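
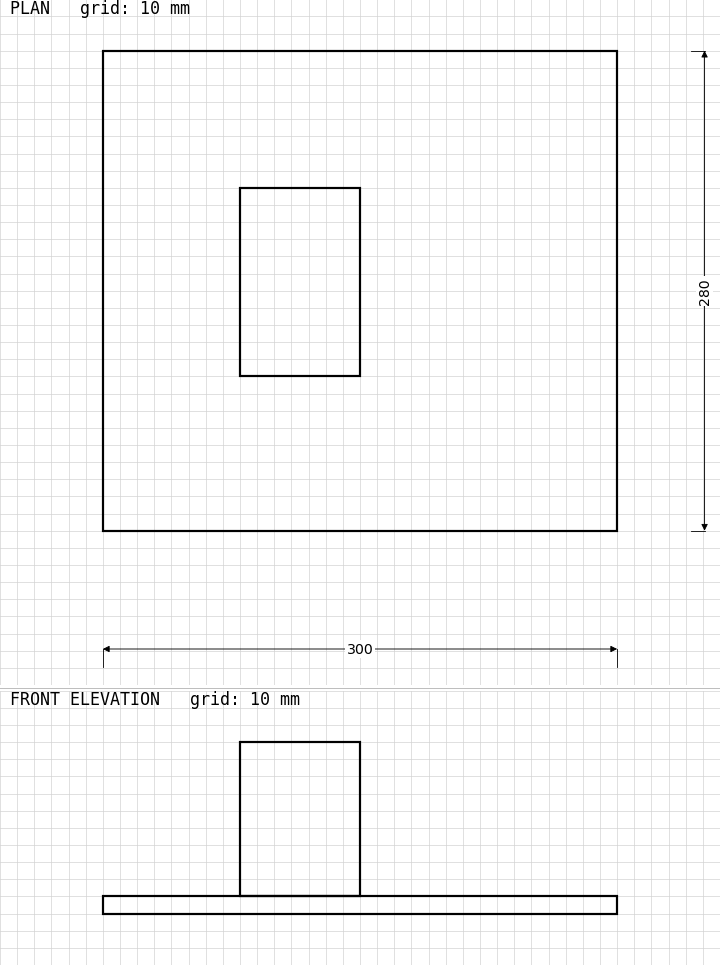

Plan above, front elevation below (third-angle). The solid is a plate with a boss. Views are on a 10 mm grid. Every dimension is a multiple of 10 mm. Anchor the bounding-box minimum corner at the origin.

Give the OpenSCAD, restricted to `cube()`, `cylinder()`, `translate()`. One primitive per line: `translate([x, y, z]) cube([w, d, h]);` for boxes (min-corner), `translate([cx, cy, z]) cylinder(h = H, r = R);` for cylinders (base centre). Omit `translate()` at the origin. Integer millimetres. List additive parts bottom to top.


cube([300, 280, 10]);
translate([80, 90, 10]) cube([70, 110, 90]);


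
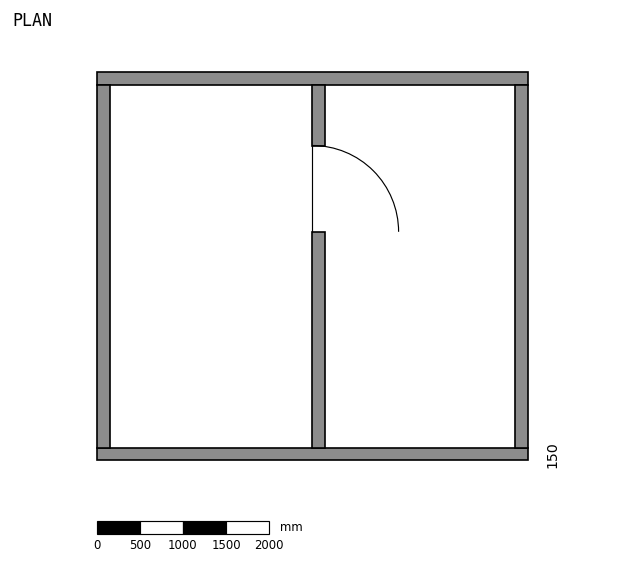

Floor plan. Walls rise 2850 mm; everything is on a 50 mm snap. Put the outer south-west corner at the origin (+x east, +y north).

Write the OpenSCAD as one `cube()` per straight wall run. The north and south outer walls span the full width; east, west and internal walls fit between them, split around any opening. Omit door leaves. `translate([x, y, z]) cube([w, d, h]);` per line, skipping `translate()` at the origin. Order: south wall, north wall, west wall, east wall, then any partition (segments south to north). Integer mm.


cube([5000, 150, 2850]);
translate([0, 4350, 0]) cube([5000, 150, 2850]);
translate([0, 150, 0]) cube([150, 4200, 2850]);
translate([4850, 150, 0]) cube([150, 4200, 2850]);
translate([2500, 150, 0]) cube([150, 2500, 2850]);
translate([2500, 3650, 0]) cube([150, 700, 2850]);


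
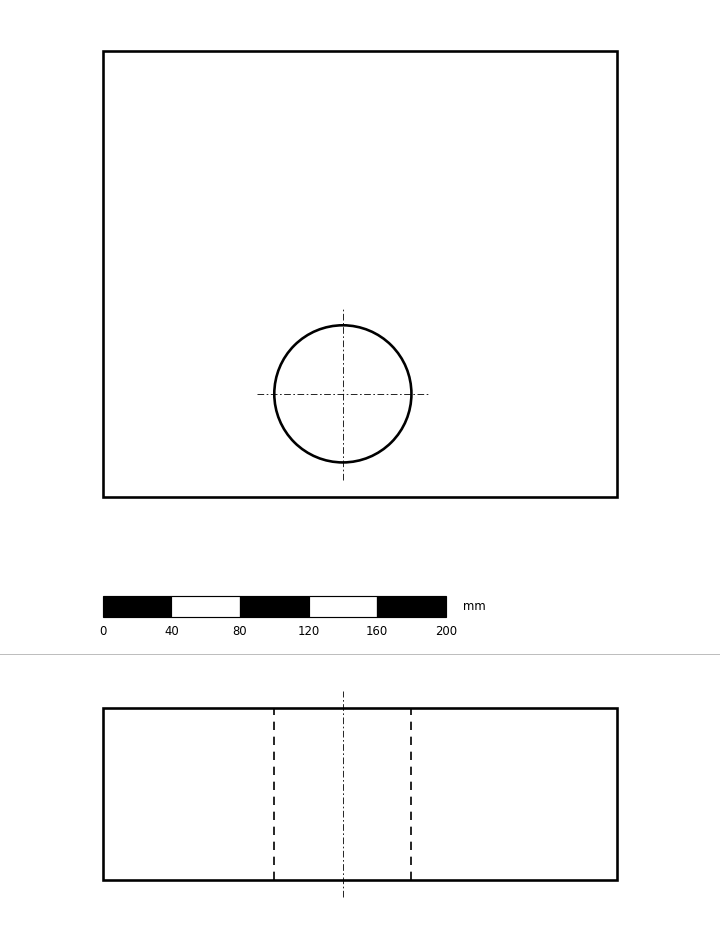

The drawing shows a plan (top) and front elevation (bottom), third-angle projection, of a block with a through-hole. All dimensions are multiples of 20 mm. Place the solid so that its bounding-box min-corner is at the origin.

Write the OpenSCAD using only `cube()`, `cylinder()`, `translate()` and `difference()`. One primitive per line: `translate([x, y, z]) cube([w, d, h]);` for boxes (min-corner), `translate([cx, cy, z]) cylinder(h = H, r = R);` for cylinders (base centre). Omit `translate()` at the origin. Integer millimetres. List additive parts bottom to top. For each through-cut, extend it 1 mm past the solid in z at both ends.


difference() {
  cube([300, 260, 100]);
  translate([140, 60, -1]) cylinder(h = 102, r = 40);
}


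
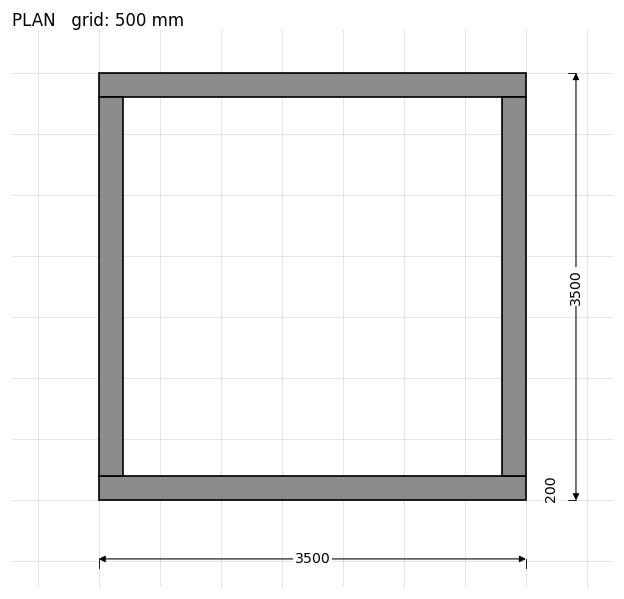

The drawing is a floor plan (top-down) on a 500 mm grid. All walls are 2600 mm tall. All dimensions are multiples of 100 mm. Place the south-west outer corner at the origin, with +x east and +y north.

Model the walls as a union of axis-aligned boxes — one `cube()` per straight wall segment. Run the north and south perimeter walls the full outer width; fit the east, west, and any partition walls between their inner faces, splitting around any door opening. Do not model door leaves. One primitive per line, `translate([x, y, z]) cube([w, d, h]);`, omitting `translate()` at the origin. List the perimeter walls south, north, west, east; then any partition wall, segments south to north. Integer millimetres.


cube([3500, 200, 2600]);
translate([0, 3300, 0]) cube([3500, 200, 2600]);
translate([0, 200, 0]) cube([200, 3100, 2600]);
translate([3300, 200, 0]) cube([200, 3100, 2600]);


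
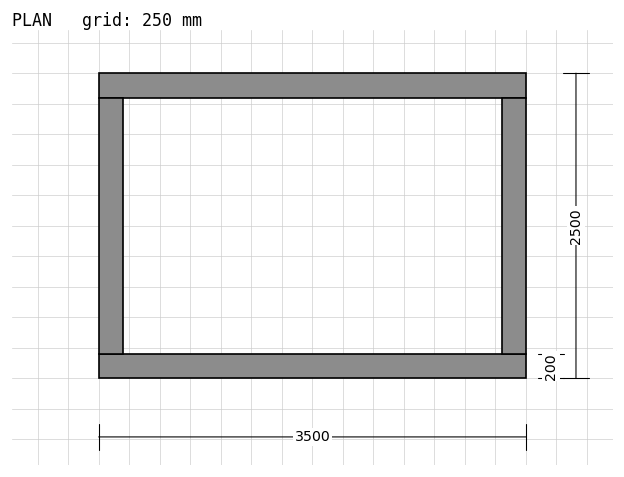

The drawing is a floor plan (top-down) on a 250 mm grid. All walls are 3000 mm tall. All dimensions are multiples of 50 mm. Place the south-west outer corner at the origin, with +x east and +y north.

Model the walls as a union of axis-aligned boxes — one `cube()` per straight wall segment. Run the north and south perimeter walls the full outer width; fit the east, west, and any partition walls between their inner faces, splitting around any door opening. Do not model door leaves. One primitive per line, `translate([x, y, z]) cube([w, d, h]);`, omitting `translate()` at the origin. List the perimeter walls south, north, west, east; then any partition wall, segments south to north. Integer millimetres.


cube([3500, 200, 3000]);
translate([0, 2300, 0]) cube([3500, 200, 3000]);
translate([0, 200, 0]) cube([200, 2100, 3000]);
translate([3300, 200, 0]) cube([200, 2100, 3000]);


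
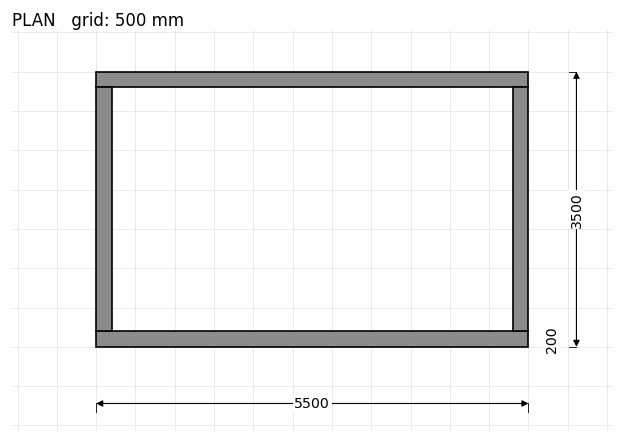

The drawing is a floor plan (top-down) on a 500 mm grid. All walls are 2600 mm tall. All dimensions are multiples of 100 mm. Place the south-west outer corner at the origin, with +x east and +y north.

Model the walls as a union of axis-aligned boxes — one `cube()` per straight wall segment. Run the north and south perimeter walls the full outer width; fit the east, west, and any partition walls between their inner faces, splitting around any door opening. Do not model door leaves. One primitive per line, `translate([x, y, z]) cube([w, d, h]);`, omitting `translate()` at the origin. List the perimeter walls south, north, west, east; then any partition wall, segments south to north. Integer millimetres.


cube([5500, 200, 2600]);
translate([0, 3300, 0]) cube([5500, 200, 2600]);
translate([0, 200, 0]) cube([200, 3100, 2600]);
translate([5300, 200, 0]) cube([200, 3100, 2600]);


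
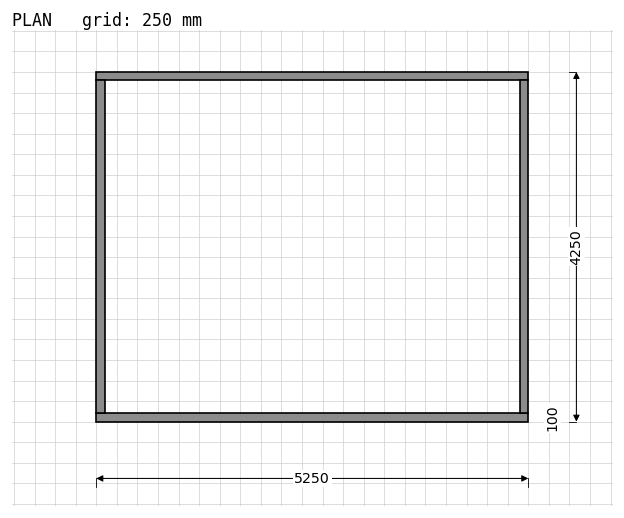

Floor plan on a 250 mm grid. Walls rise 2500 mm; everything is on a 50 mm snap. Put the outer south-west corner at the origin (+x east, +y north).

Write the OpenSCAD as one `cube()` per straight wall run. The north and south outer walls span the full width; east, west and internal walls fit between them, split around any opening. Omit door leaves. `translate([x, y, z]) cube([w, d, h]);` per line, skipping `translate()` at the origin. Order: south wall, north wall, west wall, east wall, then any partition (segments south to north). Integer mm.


cube([5250, 100, 2500]);
translate([0, 4150, 0]) cube([5250, 100, 2500]);
translate([0, 100, 0]) cube([100, 4050, 2500]);
translate([5150, 100, 0]) cube([100, 4050, 2500]);


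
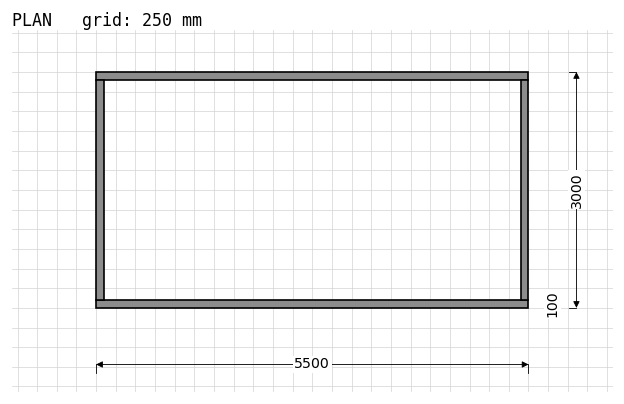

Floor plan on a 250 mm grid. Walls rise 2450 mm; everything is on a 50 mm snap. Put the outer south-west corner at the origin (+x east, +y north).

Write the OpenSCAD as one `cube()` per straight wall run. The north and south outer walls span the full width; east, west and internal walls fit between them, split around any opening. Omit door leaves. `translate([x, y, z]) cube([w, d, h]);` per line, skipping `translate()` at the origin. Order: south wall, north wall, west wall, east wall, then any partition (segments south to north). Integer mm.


cube([5500, 100, 2450]);
translate([0, 2900, 0]) cube([5500, 100, 2450]);
translate([0, 100, 0]) cube([100, 2800, 2450]);
translate([5400, 100, 0]) cube([100, 2800, 2450]);


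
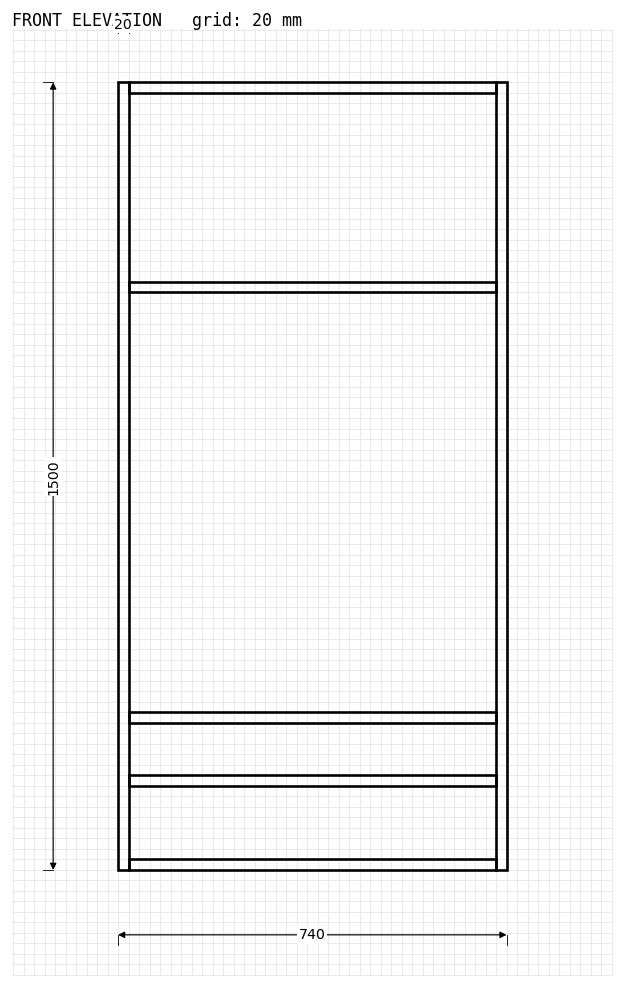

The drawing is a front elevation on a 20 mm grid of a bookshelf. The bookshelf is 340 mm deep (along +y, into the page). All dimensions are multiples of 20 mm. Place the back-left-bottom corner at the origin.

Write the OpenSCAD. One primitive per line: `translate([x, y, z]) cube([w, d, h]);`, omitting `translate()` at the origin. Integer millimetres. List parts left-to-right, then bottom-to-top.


cube([20, 340, 1500]);
translate([20, 0, 0]) cube([700, 340, 20]);
translate([20, 0, 160]) cube([700, 340, 20]);
translate([20, 0, 280]) cube([700, 340, 20]);
translate([20, 0, 1100]) cube([700, 340, 20]);
translate([20, 0, 1480]) cube([700, 340, 20]);
translate([720, 0, 0]) cube([20, 340, 1500]);


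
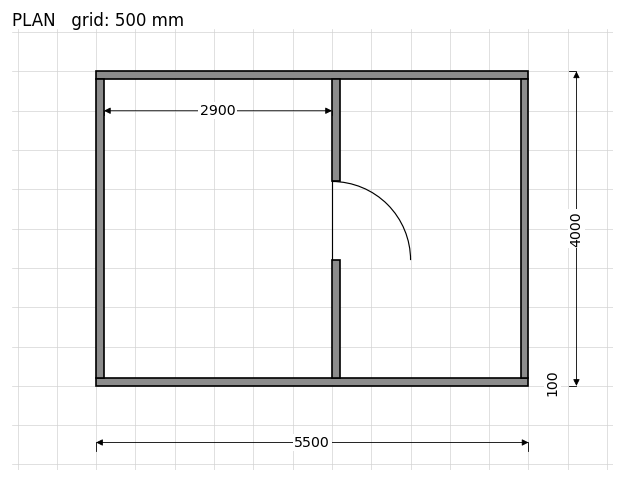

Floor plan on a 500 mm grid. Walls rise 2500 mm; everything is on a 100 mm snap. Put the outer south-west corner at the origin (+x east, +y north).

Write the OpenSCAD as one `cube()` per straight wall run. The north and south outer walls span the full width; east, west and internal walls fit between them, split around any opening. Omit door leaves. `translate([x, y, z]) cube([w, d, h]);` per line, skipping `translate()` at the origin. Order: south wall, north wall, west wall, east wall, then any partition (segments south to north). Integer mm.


cube([5500, 100, 2500]);
translate([0, 3900, 0]) cube([5500, 100, 2500]);
translate([0, 100, 0]) cube([100, 3800, 2500]);
translate([5400, 100, 0]) cube([100, 3800, 2500]);
translate([3000, 100, 0]) cube([100, 1500, 2500]);
translate([3000, 2600, 0]) cube([100, 1300, 2500]);


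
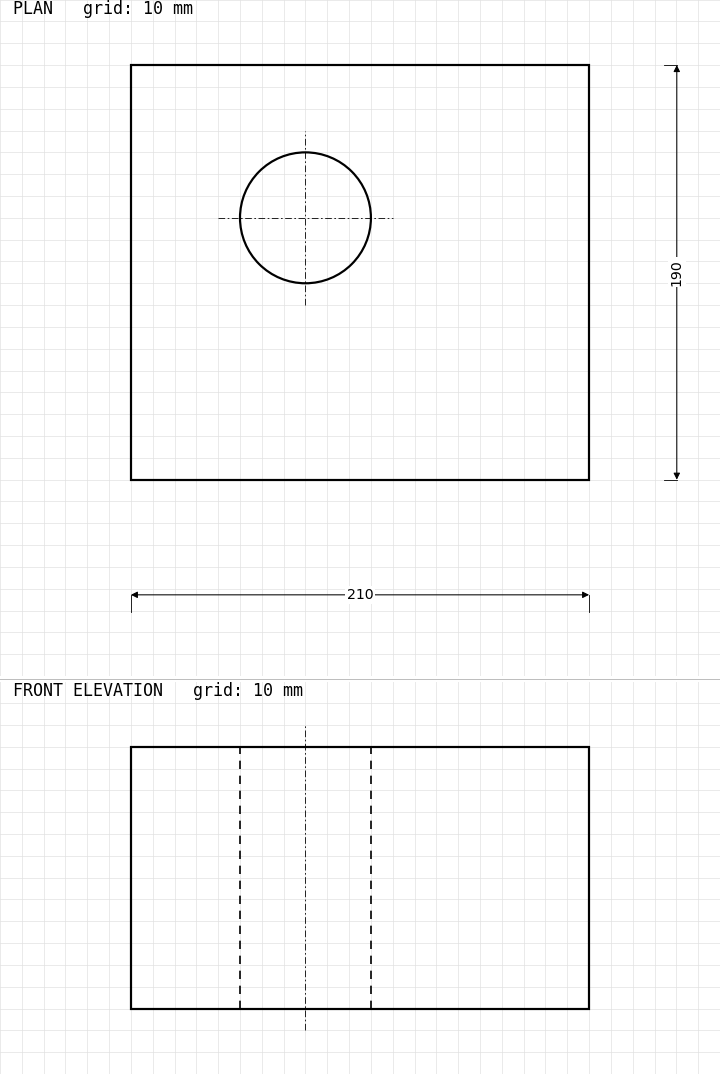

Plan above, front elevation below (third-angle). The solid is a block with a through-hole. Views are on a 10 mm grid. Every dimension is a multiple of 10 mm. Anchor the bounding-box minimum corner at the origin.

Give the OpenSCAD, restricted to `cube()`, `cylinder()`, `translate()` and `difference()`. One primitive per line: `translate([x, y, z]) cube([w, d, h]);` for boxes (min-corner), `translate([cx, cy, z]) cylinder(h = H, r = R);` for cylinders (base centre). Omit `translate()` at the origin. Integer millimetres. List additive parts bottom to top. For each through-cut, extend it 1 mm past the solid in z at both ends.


difference() {
  cube([210, 190, 120]);
  translate([80, 120, -1]) cylinder(h = 122, r = 30);
}


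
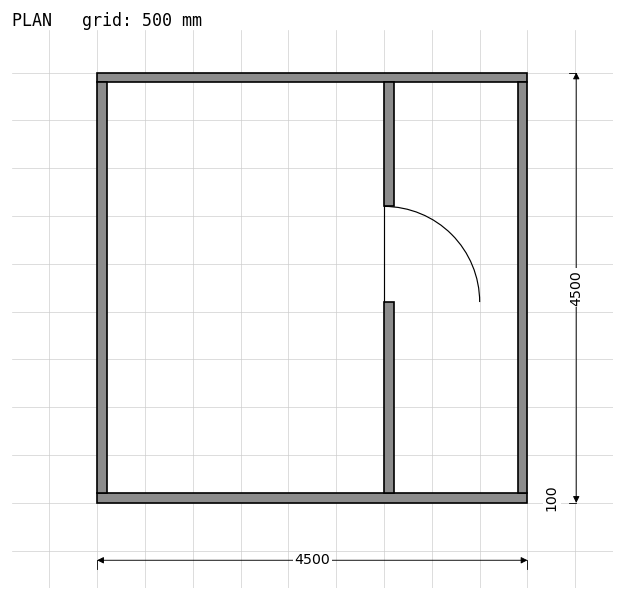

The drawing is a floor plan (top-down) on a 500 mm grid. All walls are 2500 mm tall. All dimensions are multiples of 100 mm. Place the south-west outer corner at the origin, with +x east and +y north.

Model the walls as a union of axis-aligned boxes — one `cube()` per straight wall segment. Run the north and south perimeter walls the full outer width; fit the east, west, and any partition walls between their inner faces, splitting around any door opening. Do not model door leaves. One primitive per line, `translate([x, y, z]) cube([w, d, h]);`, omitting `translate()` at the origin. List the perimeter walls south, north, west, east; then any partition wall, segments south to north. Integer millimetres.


cube([4500, 100, 2500]);
translate([0, 4400, 0]) cube([4500, 100, 2500]);
translate([0, 100, 0]) cube([100, 4300, 2500]);
translate([4400, 100, 0]) cube([100, 4300, 2500]);
translate([3000, 100, 0]) cube([100, 2000, 2500]);
translate([3000, 3100, 0]) cube([100, 1300, 2500]);


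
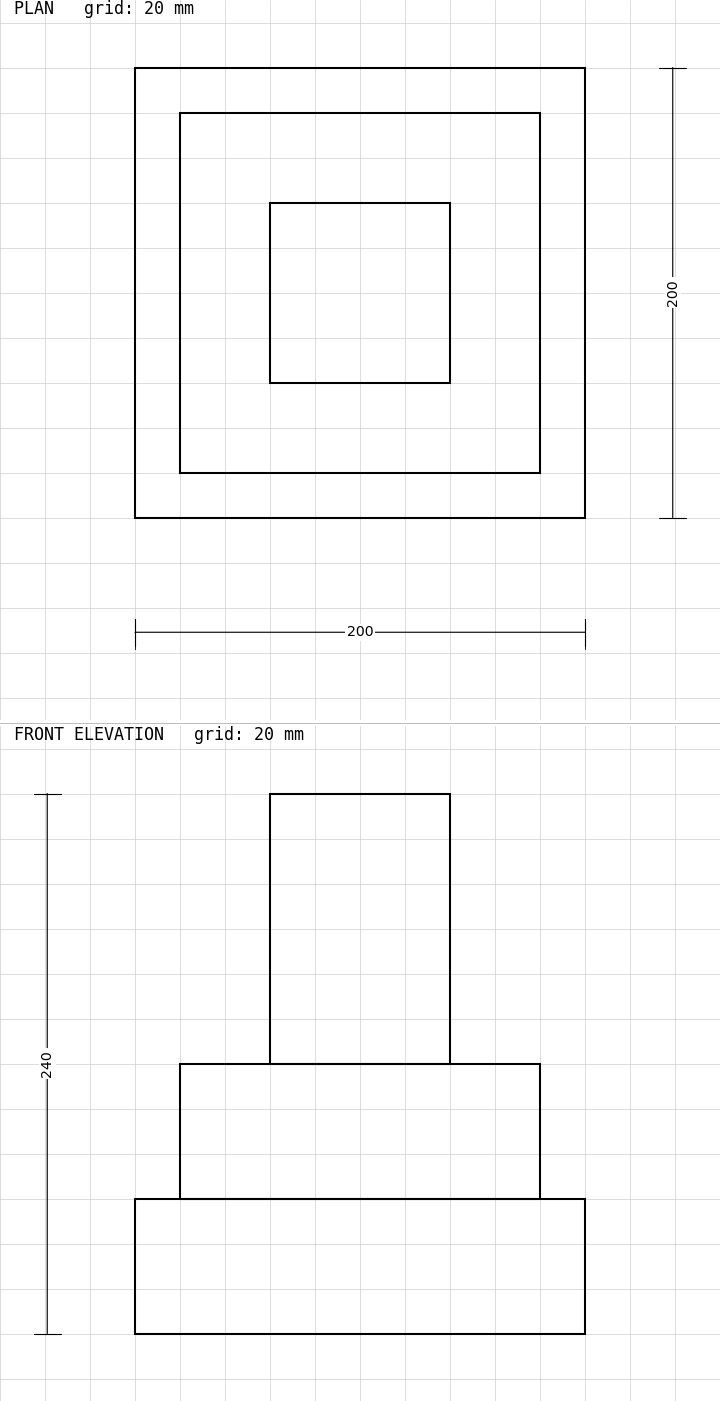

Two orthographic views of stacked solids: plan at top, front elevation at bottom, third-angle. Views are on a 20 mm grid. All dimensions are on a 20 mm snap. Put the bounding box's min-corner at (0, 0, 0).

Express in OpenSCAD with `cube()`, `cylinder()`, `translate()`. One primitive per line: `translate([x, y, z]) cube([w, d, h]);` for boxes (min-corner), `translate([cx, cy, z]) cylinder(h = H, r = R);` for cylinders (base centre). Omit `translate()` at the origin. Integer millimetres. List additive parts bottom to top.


cube([200, 200, 60]);
translate([20, 20, 60]) cube([160, 160, 60]);
translate([60, 60, 120]) cube([80, 80, 120]);


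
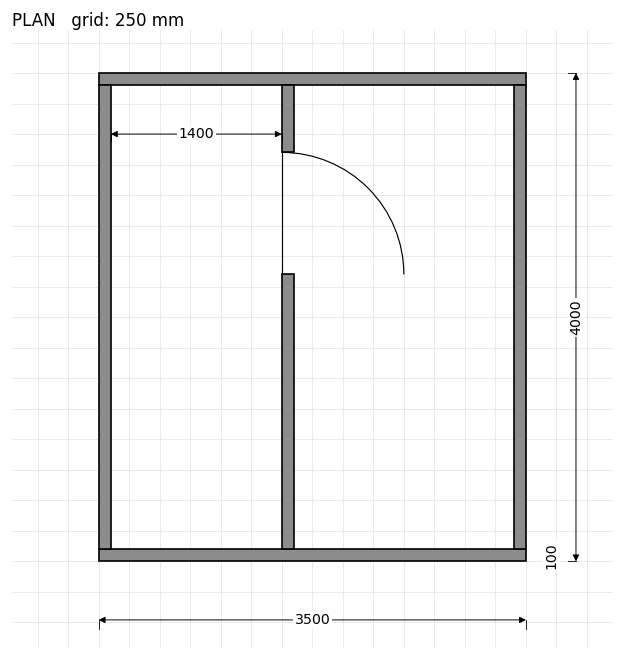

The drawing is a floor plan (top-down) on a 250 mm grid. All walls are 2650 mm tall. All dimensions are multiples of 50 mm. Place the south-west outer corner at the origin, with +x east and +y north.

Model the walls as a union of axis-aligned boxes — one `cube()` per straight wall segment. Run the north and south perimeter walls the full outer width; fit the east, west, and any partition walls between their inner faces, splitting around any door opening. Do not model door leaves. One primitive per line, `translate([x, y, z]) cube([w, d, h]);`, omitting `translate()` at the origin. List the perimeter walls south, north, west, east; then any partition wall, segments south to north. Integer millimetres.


cube([3500, 100, 2650]);
translate([0, 3900, 0]) cube([3500, 100, 2650]);
translate([0, 100, 0]) cube([100, 3800, 2650]);
translate([3400, 100, 0]) cube([100, 3800, 2650]);
translate([1500, 100, 0]) cube([100, 2250, 2650]);
translate([1500, 3350, 0]) cube([100, 550, 2650]);


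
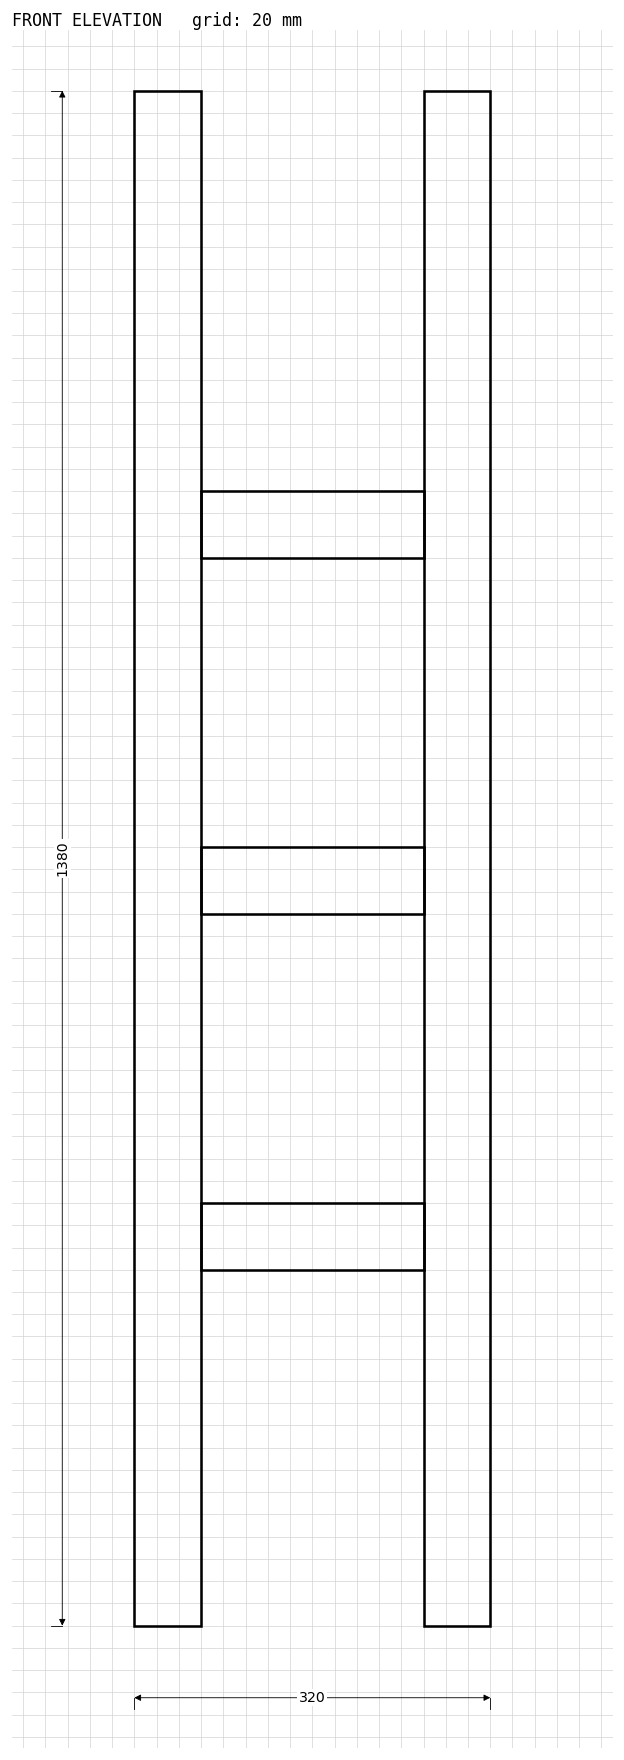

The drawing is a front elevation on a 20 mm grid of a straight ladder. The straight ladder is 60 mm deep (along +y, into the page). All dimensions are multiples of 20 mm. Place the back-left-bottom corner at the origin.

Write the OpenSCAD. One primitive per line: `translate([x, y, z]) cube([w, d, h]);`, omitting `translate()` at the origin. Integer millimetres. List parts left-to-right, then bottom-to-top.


cube([60, 60, 1380]);
translate([60, 0, 320]) cube([200, 60, 60]);
translate([60, 0, 640]) cube([200, 60, 60]);
translate([60, 0, 960]) cube([200, 60, 60]);
translate([260, 0, 0]) cube([60, 60, 1380]);


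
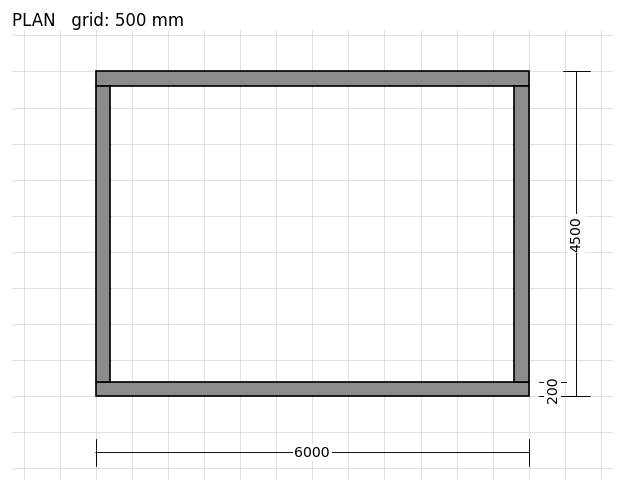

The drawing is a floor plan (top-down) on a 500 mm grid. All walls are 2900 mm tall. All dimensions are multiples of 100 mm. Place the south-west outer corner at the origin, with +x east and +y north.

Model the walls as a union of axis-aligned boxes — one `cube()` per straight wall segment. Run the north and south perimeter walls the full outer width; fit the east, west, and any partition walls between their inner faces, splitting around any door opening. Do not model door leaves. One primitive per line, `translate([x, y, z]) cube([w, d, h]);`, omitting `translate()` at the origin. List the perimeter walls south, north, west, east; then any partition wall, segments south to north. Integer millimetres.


cube([6000, 200, 2900]);
translate([0, 4300, 0]) cube([6000, 200, 2900]);
translate([0, 200, 0]) cube([200, 4100, 2900]);
translate([5800, 200, 0]) cube([200, 4100, 2900]);


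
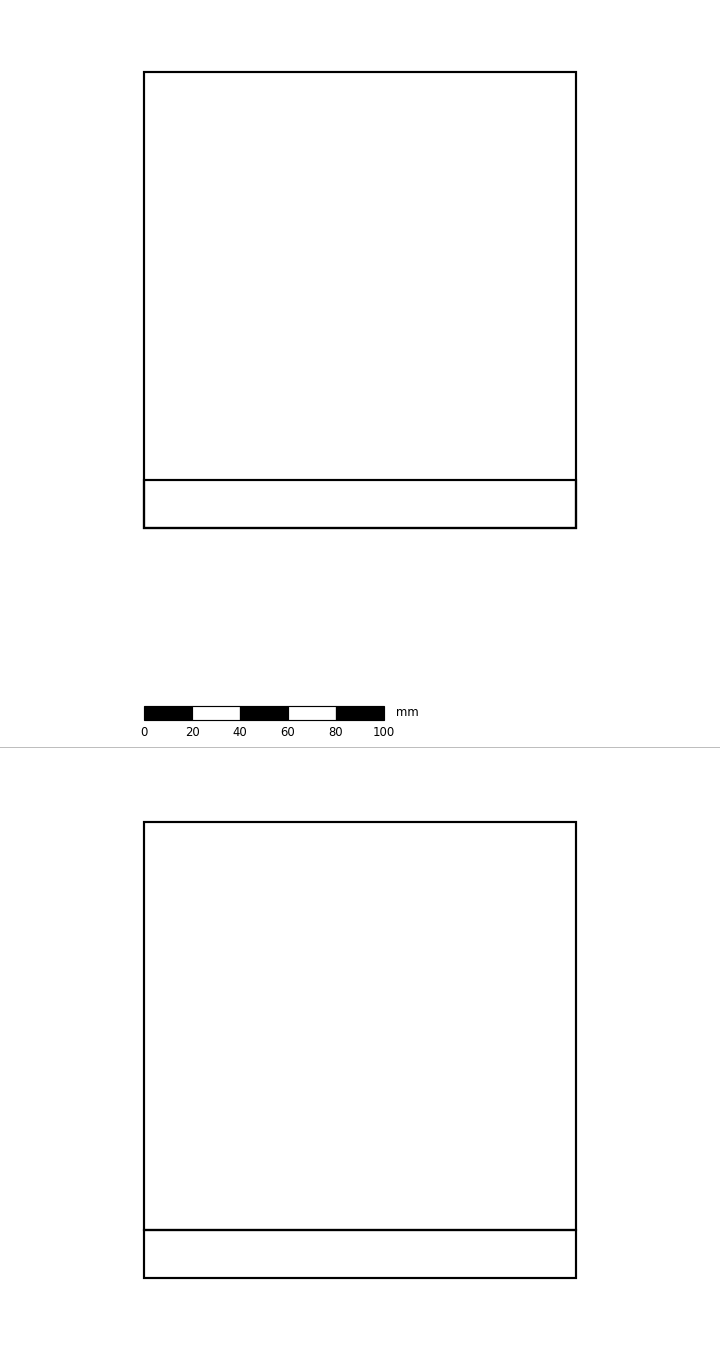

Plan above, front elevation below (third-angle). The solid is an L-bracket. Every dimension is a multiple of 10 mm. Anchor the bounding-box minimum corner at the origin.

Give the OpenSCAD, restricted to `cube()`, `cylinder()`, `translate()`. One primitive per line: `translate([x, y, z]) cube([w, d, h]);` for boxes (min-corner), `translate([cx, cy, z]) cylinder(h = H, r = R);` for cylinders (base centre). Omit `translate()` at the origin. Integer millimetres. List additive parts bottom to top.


cube([180, 190, 20]);
translate([0, 0, 20]) cube([180, 20, 170]);


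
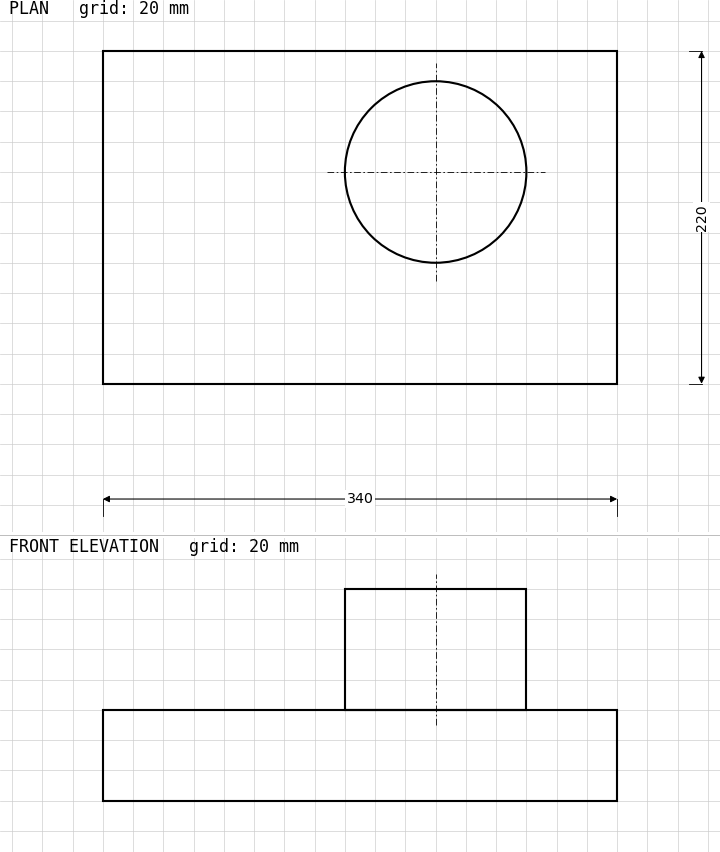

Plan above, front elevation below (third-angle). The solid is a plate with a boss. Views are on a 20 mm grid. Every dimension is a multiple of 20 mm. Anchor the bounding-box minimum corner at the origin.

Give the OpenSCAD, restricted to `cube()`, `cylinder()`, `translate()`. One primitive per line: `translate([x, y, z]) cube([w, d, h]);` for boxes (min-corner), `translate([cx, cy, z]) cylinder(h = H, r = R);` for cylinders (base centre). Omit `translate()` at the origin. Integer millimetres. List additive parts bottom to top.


cube([340, 220, 60]);
translate([220, 140, 60]) cylinder(h = 80, r = 60);


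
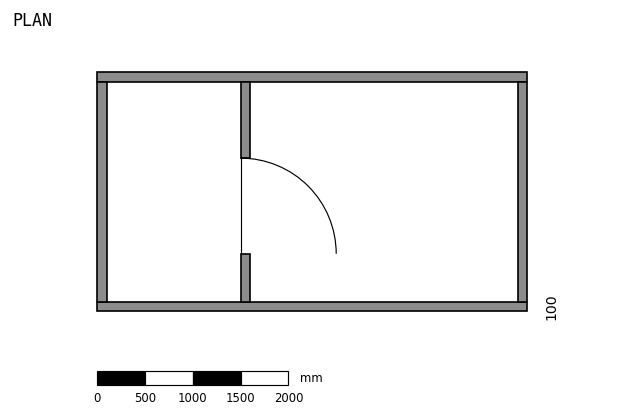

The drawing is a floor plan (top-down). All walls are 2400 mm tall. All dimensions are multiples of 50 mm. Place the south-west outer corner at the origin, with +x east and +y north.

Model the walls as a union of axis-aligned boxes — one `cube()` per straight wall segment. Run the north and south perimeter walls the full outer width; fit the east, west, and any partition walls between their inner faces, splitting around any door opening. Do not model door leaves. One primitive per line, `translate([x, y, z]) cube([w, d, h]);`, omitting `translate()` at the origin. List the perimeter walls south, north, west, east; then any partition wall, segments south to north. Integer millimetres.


cube([4500, 100, 2400]);
translate([0, 2400, 0]) cube([4500, 100, 2400]);
translate([0, 100, 0]) cube([100, 2300, 2400]);
translate([4400, 100, 0]) cube([100, 2300, 2400]);
translate([1500, 100, 0]) cube([100, 500, 2400]);
translate([1500, 1600, 0]) cube([100, 800, 2400]);


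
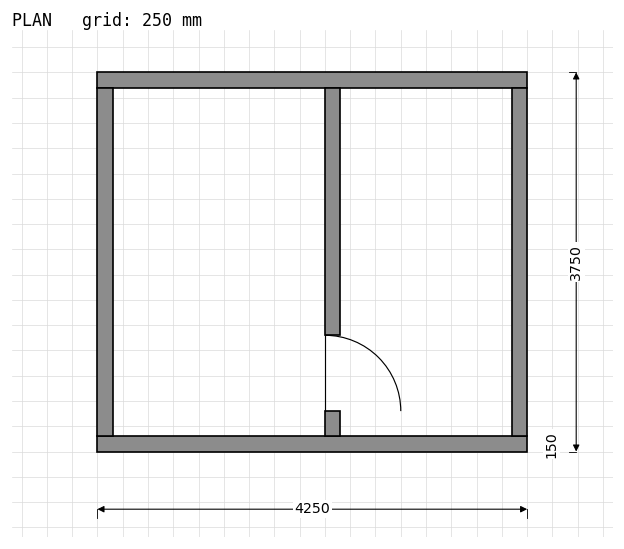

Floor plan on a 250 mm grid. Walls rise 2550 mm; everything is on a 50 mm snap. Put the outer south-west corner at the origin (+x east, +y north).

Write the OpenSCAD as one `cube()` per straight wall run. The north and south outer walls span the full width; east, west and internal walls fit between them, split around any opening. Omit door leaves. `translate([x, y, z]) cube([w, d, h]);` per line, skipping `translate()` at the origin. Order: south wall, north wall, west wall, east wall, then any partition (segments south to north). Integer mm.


cube([4250, 150, 2550]);
translate([0, 3600, 0]) cube([4250, 150, 2550]);
translate([0, 150, 0]) cube([150, 3450, 2550]);
translate([4100, 150, 0]) cube([150, 3450, 2550]);
translate([2250, 150, 0]) cube([150, 250, 2550]);
translate([2250, 1150, 0]) cube([150, 2450, 2550]);


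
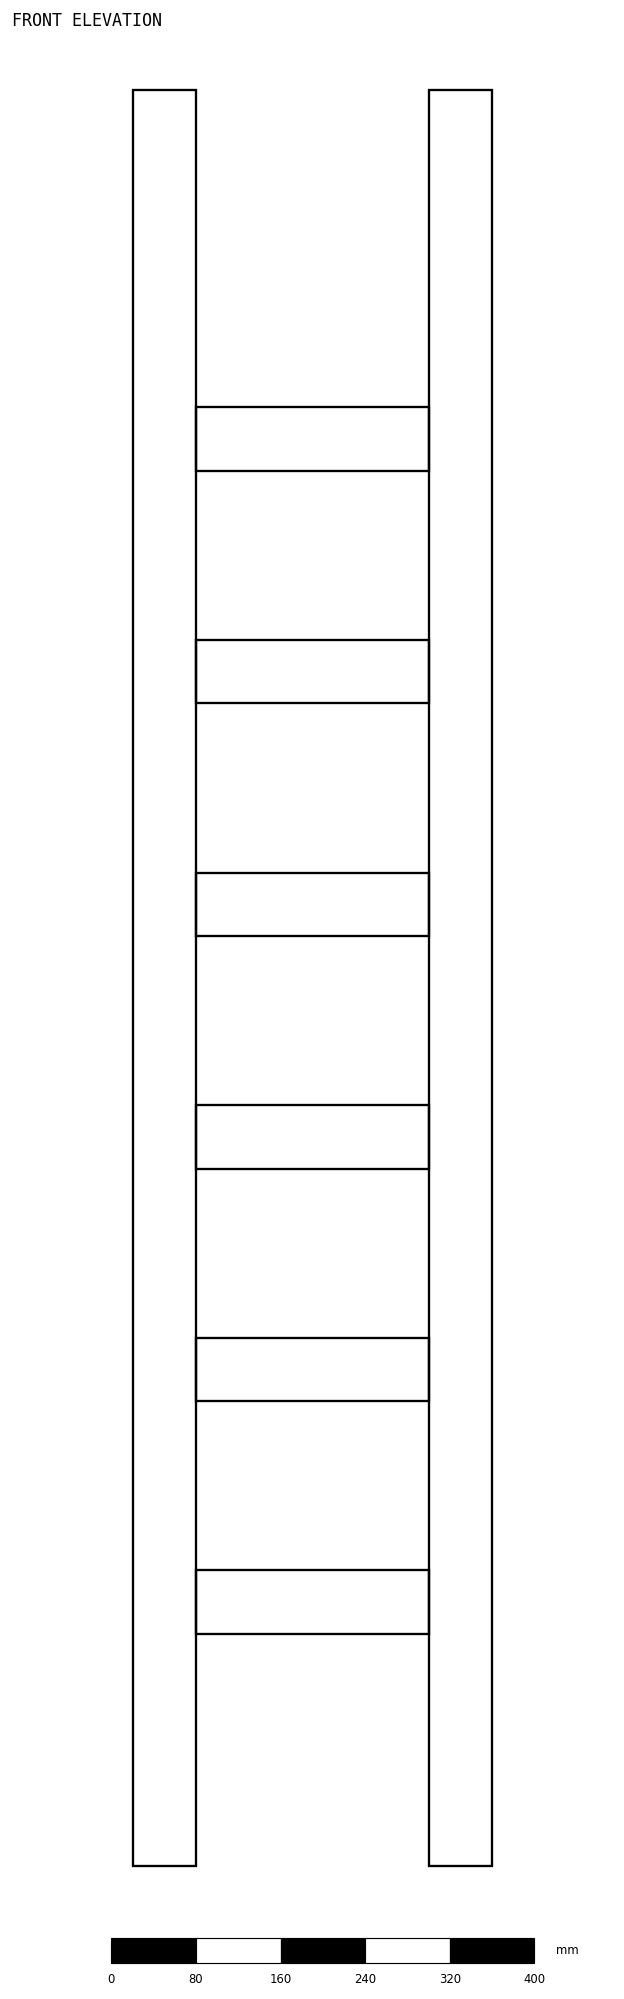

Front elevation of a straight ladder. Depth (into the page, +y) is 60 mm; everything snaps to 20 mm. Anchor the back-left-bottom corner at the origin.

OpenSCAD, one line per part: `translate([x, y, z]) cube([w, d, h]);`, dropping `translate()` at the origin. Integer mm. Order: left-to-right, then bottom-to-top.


cube([60, 60, 1680]);
translate([60, 0, 220]) cube([220, 60, 60]);
translate([60, 0, 440]) cube([220, 60, 60]);
translate([60, 0, 660]) cube([220, 60, 60]);
translate([60, 0, 880]) cube([220, 60, 60]);
translate([60, 0, 1100]) cube([220, 60, 60]);
translate([60, 0, 1320]) cube([220, 60, 60]);
translate([280, 0, 0]) cube([60, 60, 1680]);


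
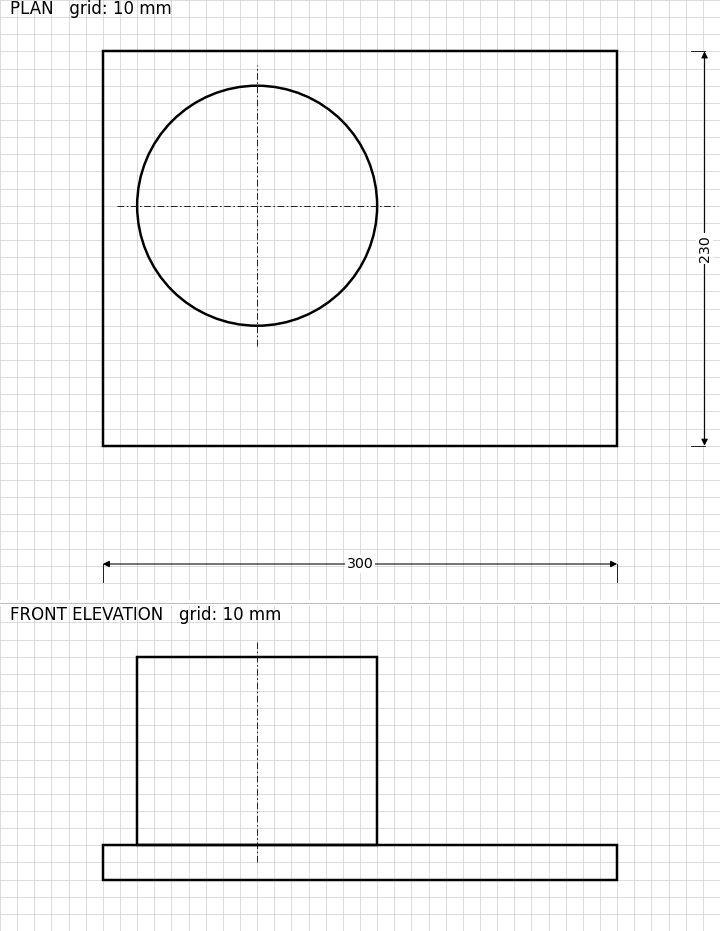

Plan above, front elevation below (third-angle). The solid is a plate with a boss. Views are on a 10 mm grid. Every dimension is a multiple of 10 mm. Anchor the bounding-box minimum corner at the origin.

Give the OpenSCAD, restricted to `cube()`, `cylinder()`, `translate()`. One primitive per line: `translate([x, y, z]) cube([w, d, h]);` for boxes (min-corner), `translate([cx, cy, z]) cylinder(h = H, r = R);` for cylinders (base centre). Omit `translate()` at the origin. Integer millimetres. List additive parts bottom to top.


cube([300, 230, 20]);
translate([90, 140, 20]) cylinder(h = 110, r = 70);


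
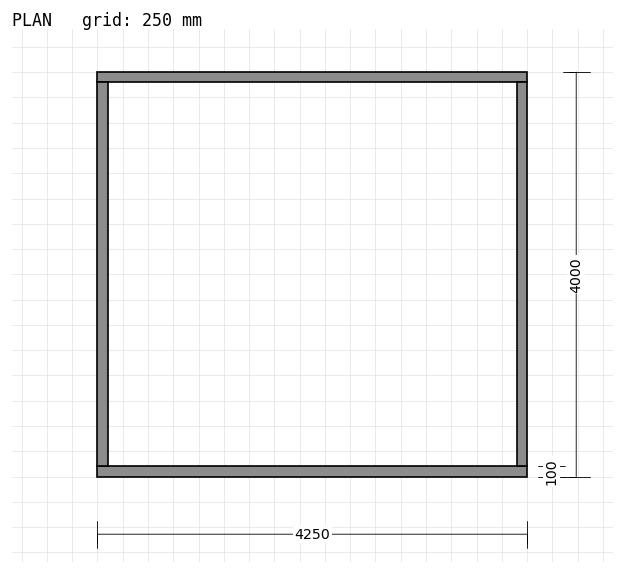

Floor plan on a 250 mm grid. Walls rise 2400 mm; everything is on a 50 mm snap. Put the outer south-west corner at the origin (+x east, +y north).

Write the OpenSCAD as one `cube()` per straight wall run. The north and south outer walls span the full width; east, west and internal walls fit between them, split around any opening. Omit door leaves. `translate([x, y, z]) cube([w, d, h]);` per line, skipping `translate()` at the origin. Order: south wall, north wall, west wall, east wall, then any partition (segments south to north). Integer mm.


cube([4250, 100, 2400]);
translate([0, 3900, 0]) cube([4250, 100, 2400]);
translate([0, 100, 0]) cube([100, 3800, 2400]);
translate([4150, 100, 0]) cube([100, 3800, 2400]);


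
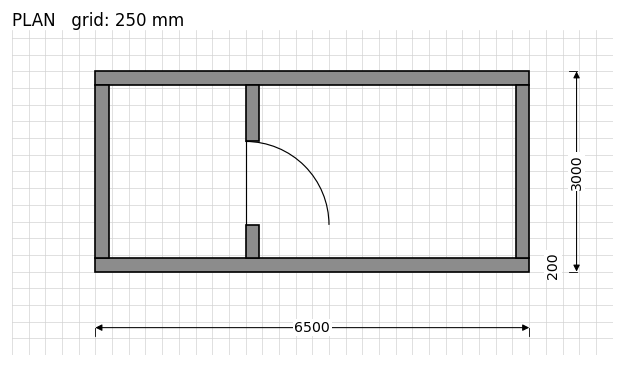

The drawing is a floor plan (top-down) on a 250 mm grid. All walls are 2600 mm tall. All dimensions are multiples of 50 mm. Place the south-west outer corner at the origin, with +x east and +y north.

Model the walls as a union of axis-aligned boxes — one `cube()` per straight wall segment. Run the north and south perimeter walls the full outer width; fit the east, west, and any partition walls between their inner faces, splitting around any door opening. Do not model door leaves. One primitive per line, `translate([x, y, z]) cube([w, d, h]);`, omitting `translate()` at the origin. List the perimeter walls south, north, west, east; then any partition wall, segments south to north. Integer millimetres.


cube([6500, 200, 2600]);
translate([0, 2800, 0]) cube([6500, 200, 2600]);
translate([0, 200, 0]) cube([200, 2600, 2600]);
translate([6300, 200, 0]) cube([200, 2600, 2600]);
translate([2250, 200, 0]) cube([200, 500, 2600]);
translate([2250, 1950, 0]) cube([200, 850, 2600]);


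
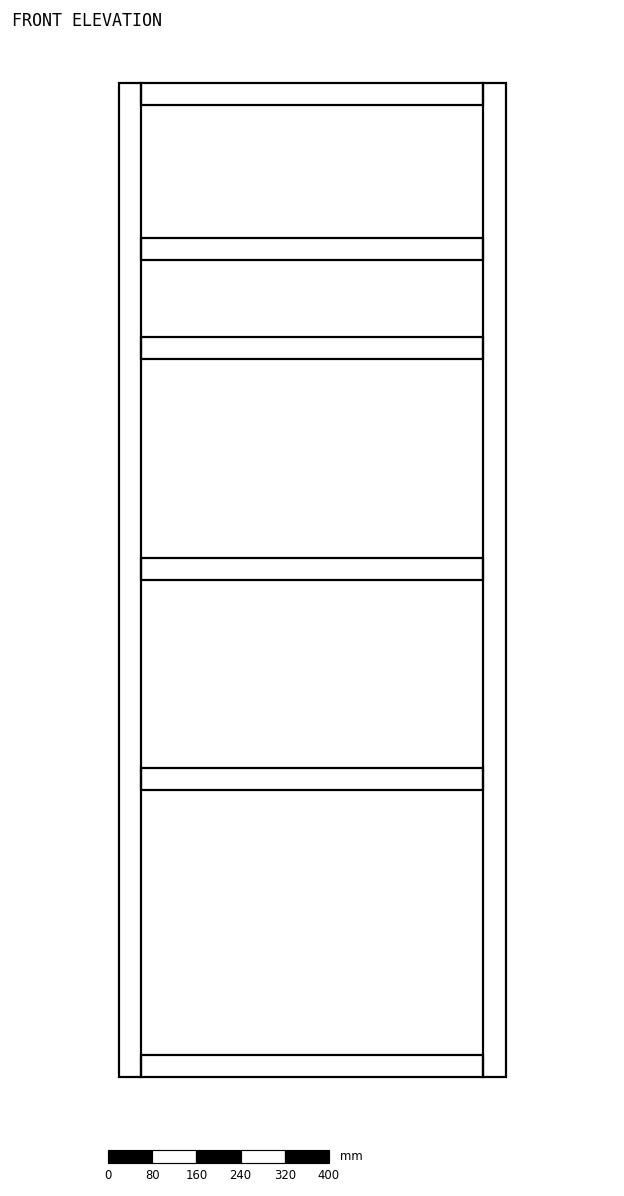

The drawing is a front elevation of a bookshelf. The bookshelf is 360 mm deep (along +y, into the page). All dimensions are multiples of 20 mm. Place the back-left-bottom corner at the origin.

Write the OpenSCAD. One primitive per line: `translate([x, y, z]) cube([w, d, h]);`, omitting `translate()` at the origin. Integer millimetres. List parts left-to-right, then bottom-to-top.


cube([40, 360, 1800]);
translate([40, 0, 0]) cube([620, 360, 40]);
translate([40, 0, 520]) cube([620, 360, 40]);
translate([40, 0, 900]) cube([620, 360, 40]);
translate([40, 0, 1300]) cube([620, 360, 40]);
translate([40, 0, 1480]) cube([620, 360, 40]);
translate([40, 0, 1760]) cube([620, 360, 40]);
translate([660, 0, 0]) cube([40, 360, 1800]);


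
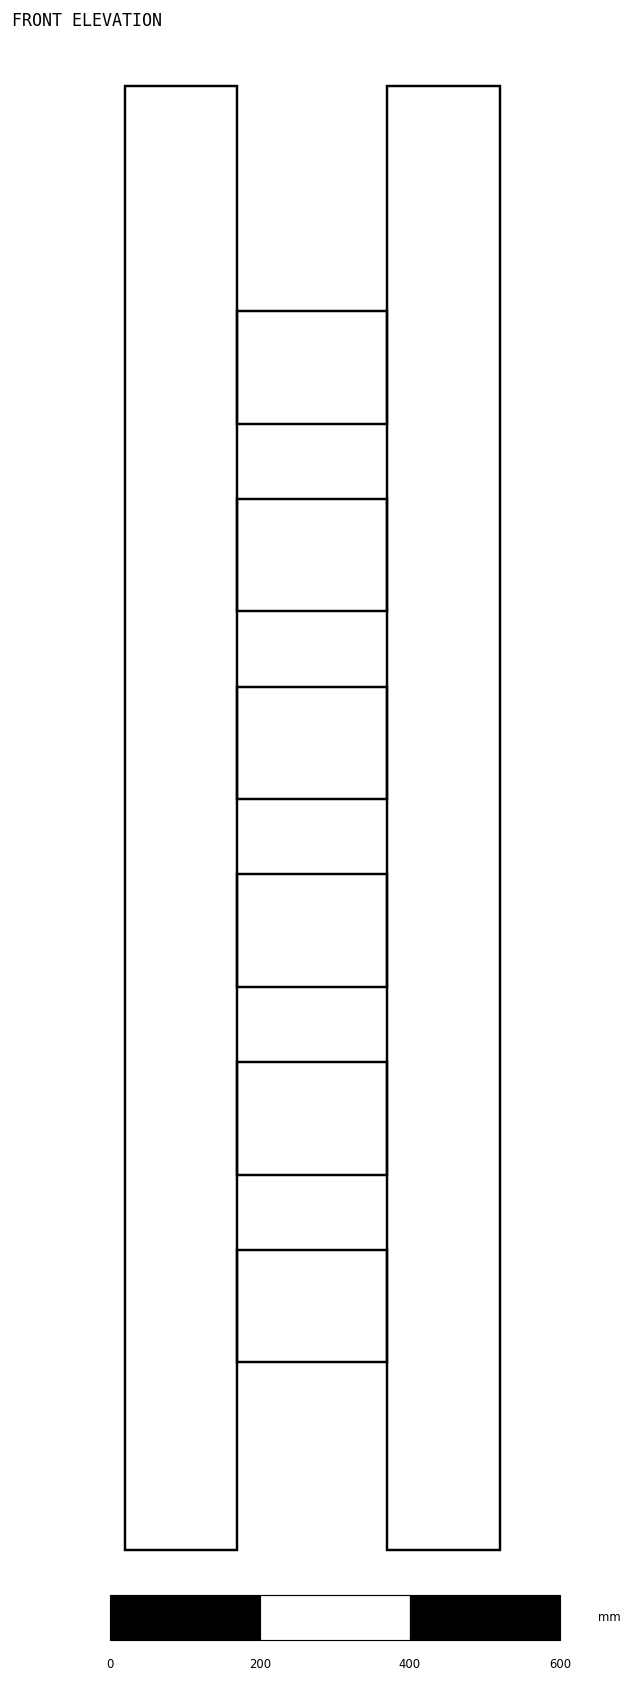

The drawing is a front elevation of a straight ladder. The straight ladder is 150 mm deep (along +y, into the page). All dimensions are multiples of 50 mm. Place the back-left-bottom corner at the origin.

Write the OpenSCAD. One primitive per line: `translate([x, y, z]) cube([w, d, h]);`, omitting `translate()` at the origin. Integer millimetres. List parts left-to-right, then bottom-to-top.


cube([150, 150, 1950]);
translate([150, 0, 250]) cube([200, 150, 150]);
translate([150, 0, 500]) cube([200, 150, 150]);
translate([150, 0, 750]) cube([200, 150, 150]);
translate([150, 0, 1000]) cube([200, 150, 150]);
translate([150, 0, 1250]) cube([200, 150, 150]);
translate([150, 0, 1500]) cube([200, 150, 150]);
translate([350, 0, 0]) cube([150, 150, 1950]);


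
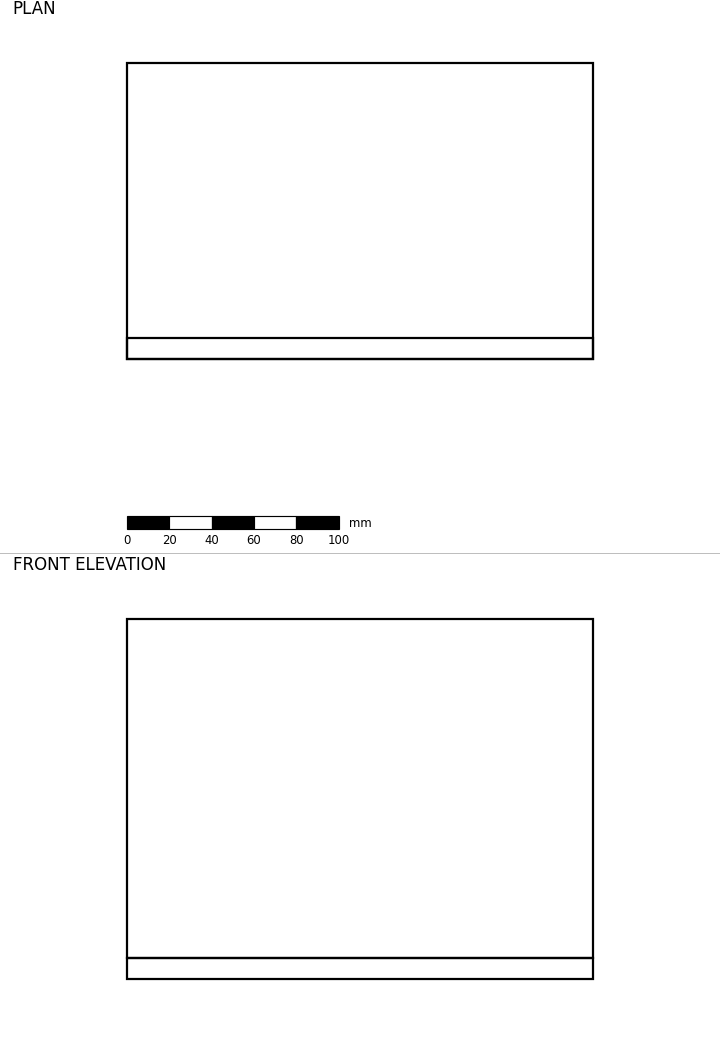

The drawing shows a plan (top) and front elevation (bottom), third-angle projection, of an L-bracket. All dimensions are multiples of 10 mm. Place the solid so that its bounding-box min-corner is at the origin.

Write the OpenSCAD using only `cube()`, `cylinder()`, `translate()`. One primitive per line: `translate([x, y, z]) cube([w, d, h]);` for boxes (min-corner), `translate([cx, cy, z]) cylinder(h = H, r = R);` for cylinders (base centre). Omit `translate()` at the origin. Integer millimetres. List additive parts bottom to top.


cube([220, 140, 10]);
translate([0, 0, 10]) cube([220, 10, 160]);


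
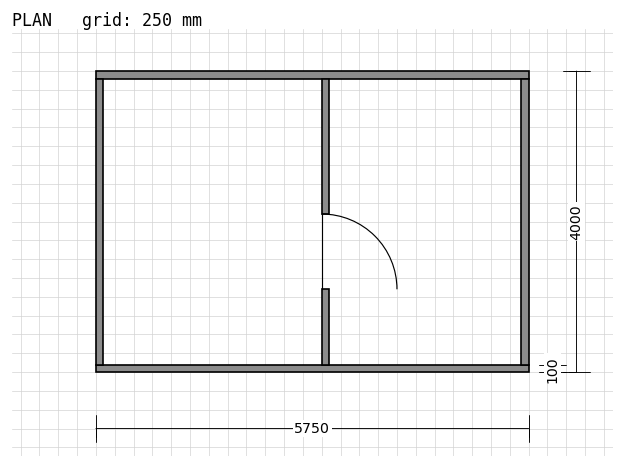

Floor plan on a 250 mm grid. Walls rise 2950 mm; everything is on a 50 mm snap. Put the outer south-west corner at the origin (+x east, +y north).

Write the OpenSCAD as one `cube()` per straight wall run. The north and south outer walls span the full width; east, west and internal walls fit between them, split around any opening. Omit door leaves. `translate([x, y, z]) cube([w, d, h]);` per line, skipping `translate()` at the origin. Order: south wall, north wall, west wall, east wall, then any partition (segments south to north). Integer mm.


cube([5750, 100, 2950]);
translate([0, 3900, 0]) cube([5750, 100, 2950]);
translate([0, 100, 0]) cube([100, 3800, 2950]);
translate([5650, 100, 0]) cube([100, 3800, 2950]);
translate([3000, 100, 0]) cube([100, 1000, 2950]);
translate([3000, 2100, 0]) cube([100, 1800, 2950]);


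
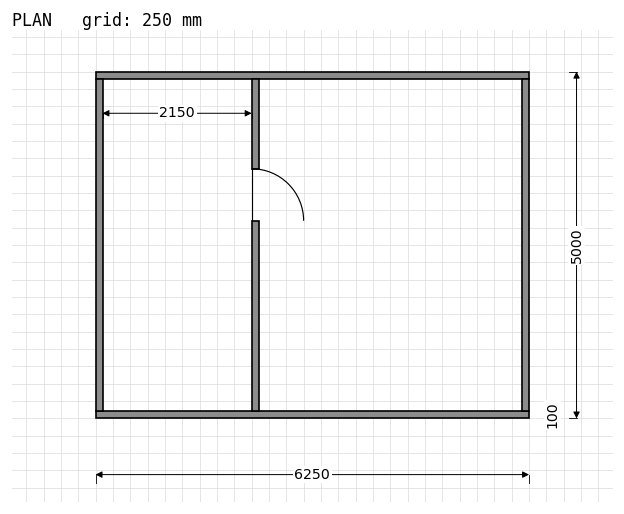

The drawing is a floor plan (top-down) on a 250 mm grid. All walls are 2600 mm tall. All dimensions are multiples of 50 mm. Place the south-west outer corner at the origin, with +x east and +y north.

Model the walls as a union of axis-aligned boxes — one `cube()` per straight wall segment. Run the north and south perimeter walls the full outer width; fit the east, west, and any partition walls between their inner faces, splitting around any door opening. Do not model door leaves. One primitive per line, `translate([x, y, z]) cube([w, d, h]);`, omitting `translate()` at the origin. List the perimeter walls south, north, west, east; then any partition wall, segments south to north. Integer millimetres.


cube([6250, 100, 2600]);
translate([0, 4900, 0]) cube([6250, 100, 2600]);
translate([0, 100, 0]) cube([100, 4800, 2600]);
translate([6150, 100, 0]) cube([100, 4800, 2600]);
translate([2250, 100, 0]) cube([100, 2750, 2600]);
translate([2250, 3600, 0]) cube([100, 1300, 2600]);


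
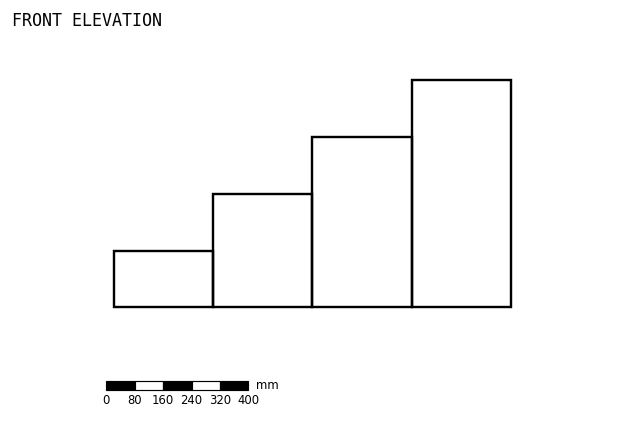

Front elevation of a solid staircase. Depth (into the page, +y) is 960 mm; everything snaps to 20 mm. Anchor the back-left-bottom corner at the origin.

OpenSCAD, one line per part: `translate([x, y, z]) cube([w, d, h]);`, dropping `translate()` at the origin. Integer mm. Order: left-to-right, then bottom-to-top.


cube([280, 960, 160]);
translate([280, 0, 0]) cube([280, 960, 320]);
translate([560, 0, 0]) cube([280, 960, 480]);
translate([840, 0, 0]) cube([280, 960, 640]);


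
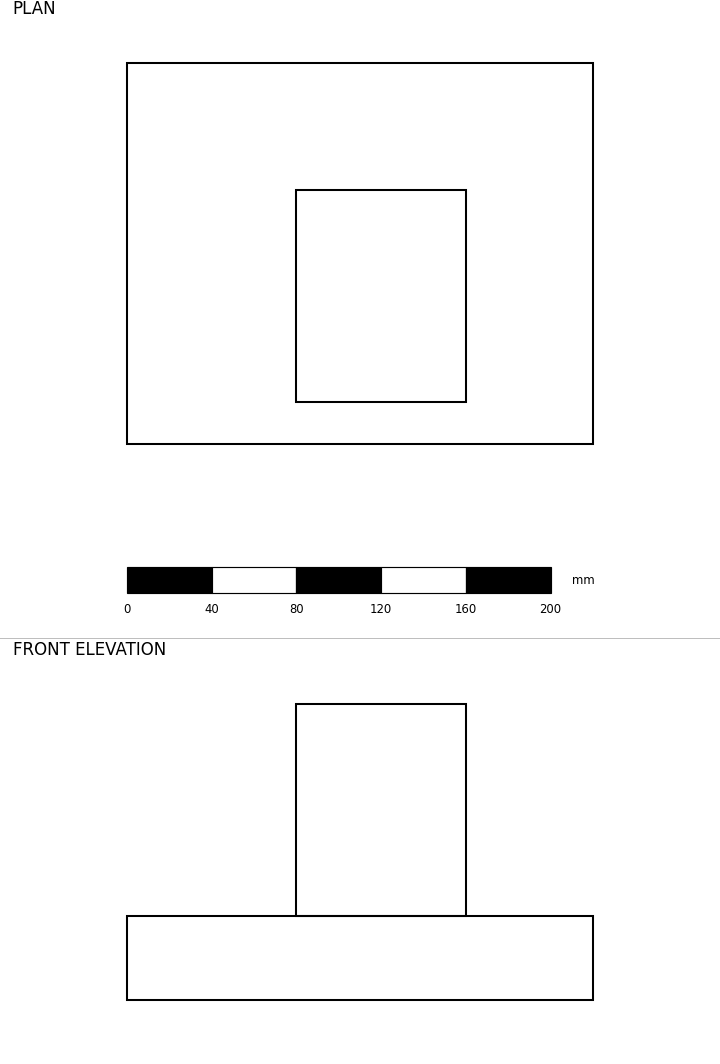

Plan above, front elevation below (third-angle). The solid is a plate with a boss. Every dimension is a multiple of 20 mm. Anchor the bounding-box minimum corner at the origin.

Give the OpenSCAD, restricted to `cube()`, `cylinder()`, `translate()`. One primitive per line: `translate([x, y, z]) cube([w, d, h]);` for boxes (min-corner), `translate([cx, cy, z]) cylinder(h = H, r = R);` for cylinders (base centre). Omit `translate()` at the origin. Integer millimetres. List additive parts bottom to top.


cube([220, 180, 40]);
translate([80, 20, 40]) cube([80, 100, 100]);


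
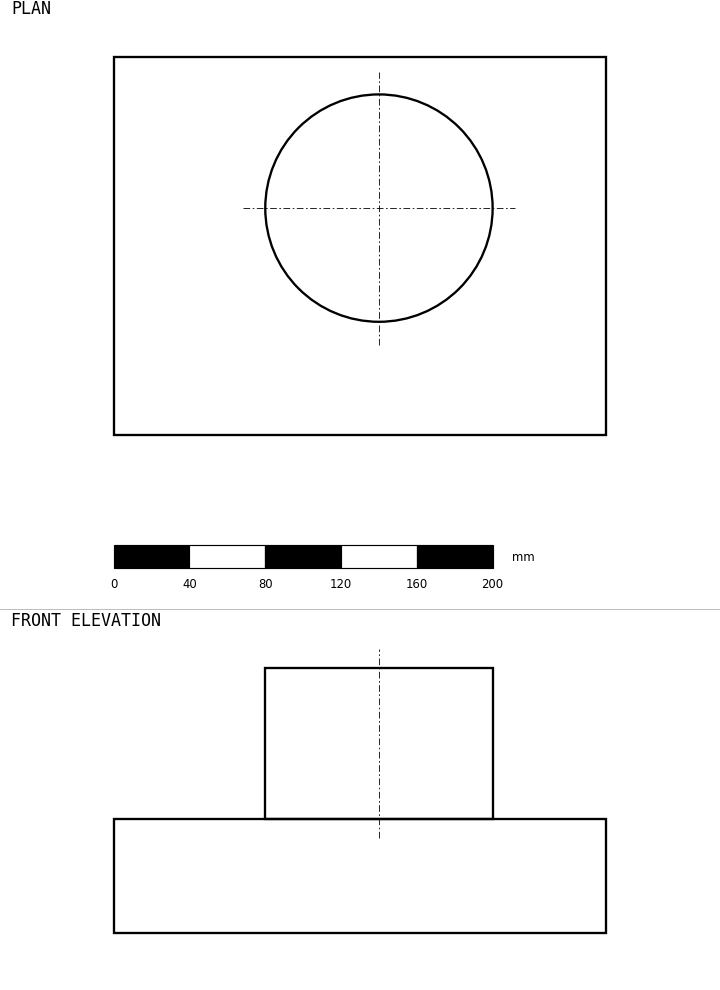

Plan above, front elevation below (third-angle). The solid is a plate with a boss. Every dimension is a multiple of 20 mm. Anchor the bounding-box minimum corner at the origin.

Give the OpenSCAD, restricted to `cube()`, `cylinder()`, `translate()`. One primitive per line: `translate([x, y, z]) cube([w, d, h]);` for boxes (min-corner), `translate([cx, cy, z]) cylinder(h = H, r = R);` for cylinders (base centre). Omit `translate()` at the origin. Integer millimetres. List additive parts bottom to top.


cube([260, 200, 60]);
translate([140, 120, 60]) cylinder(h = 80, r = 60);


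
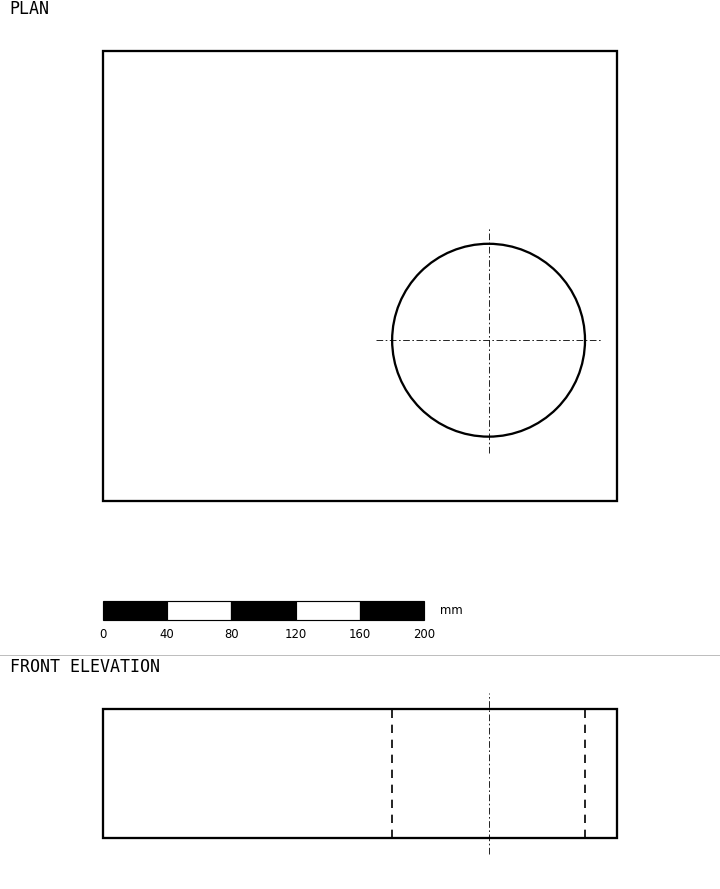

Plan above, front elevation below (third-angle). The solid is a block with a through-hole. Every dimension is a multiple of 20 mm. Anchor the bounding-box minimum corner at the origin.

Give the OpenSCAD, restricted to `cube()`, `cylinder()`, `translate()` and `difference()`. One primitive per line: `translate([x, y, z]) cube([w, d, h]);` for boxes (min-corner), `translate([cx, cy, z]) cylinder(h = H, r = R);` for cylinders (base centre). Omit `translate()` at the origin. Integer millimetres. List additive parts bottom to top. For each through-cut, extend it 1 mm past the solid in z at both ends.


difference() {
  cube([320, 280, 80]);
  translate([240, 100, -1]) cylinder(h = 82, r = 60);
}


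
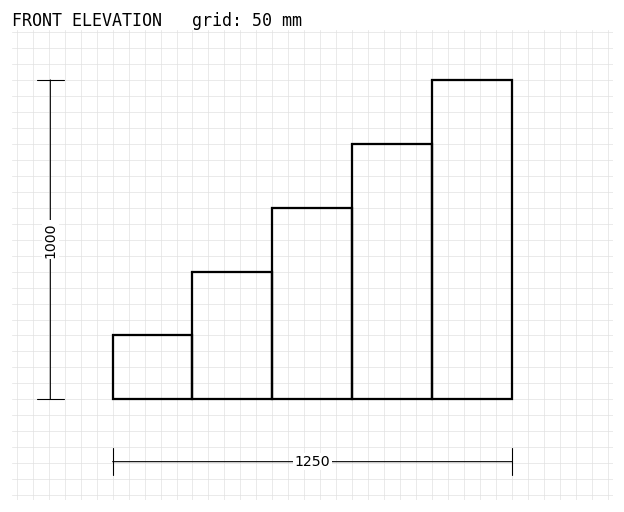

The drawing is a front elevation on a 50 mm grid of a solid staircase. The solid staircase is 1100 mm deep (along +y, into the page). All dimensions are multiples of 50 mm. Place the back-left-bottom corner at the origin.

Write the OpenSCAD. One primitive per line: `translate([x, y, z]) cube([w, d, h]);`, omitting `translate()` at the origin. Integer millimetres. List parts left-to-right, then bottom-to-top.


cube([250, 1100, 200]);
translate([250, 0, 0]) cube([250, 1100, 400]);
translate([500, 0, 0]) cube([250, 1100, 600]);
translate([750, 0, 0]) cube([250, 1100, 800]);
translate([1000, 0, 0]) cube([250, 1100, 1000]);


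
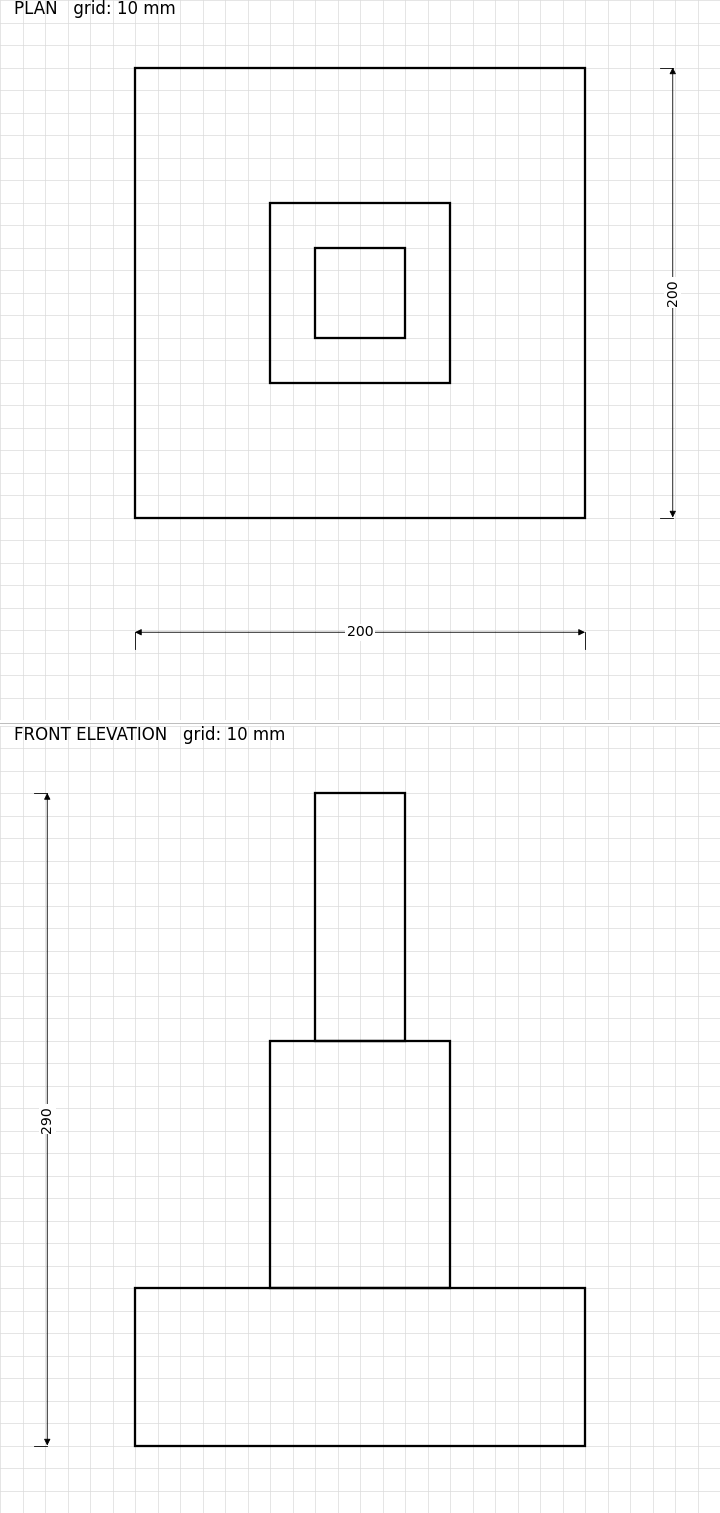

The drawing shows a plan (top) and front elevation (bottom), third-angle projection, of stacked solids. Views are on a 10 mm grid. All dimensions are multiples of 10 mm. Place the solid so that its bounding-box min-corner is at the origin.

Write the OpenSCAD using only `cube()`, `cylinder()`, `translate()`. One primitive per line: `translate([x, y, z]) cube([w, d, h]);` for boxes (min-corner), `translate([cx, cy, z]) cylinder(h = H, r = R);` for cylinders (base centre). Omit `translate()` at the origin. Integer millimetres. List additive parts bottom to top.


cube([200, 200, 70]);
translate([60, 60, 70]) cube([80, 80, 110]);
translate([80, 80, 180]) cube([40, 40, 110]);


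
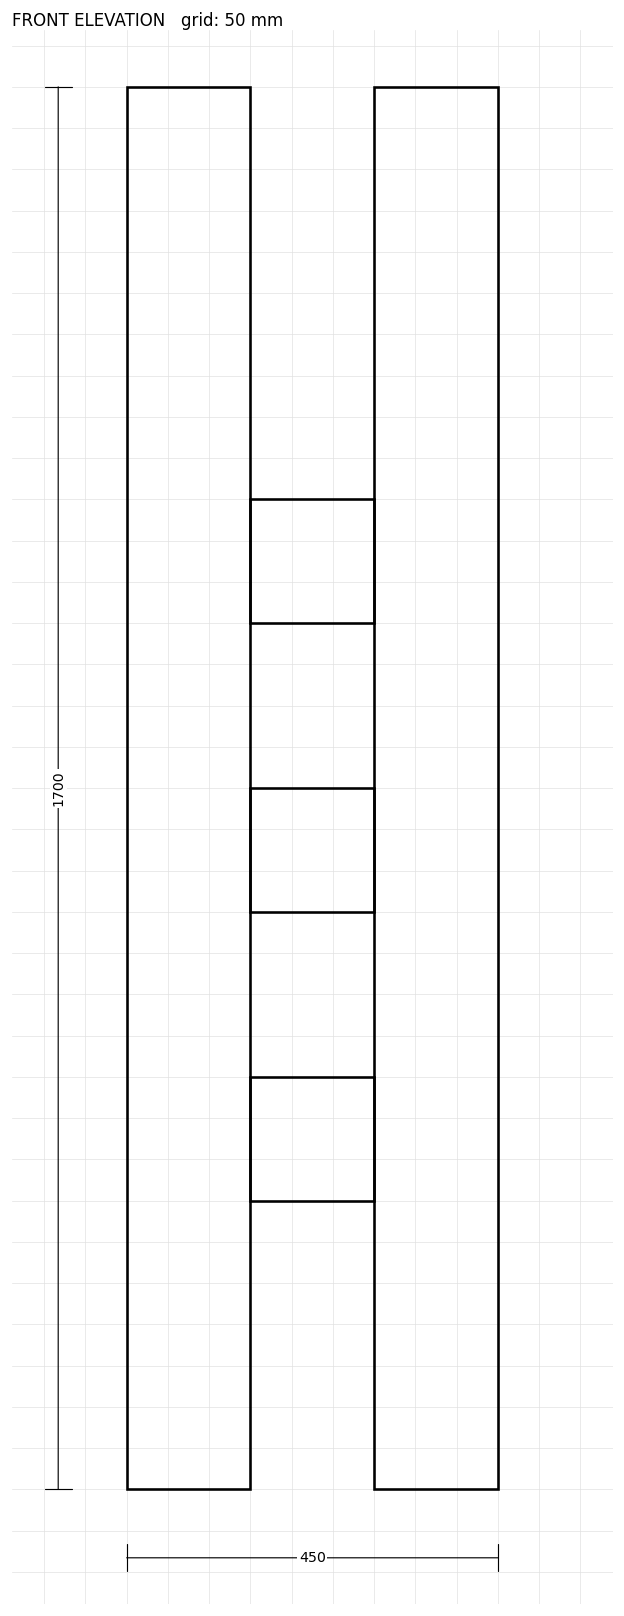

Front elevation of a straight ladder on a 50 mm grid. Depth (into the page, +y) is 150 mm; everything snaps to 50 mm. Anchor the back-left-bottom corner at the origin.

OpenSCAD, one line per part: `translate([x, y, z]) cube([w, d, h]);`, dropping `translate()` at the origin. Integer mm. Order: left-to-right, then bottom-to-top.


cube([150, 150, 1700]);
translate([150, 0, 350]) cube([150, 150, 150]);
translate([150, 0, 700]) cube([150, 150, 150]);
translate([150, 0, 1050]) cube([150, 150, 150]);
translate([300, 0, 0]) cube([150, 150, 1700]);


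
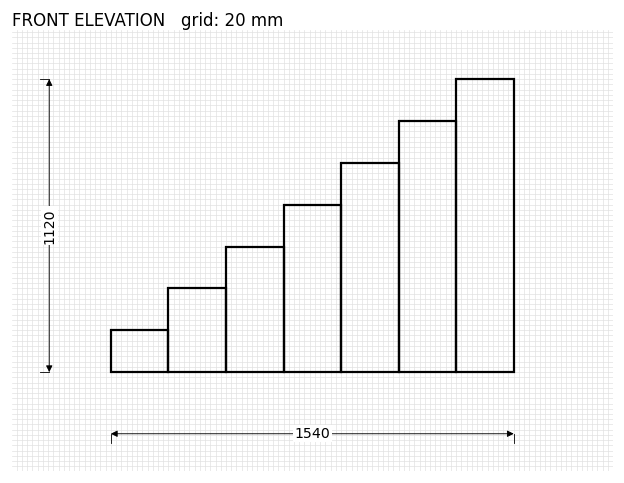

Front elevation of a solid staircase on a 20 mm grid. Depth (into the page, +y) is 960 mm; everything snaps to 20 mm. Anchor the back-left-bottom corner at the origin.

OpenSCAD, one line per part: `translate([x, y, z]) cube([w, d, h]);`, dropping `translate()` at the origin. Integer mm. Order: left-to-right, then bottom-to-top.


cube([220, 960, 160]);
translate([220, 0, 0]) cube([220, 960, 320]);
translate([440, 0, 0]) cube([220, 960, 480]);
translate([660, 0, 0]) cube([220, 960, 640]);
translate([880, 0, 0]) cube([220, 960, 800]);
translate([1100, 0, 0]) cube([220, 960, 960]);
translate([1320, 0, 0]) cube([220, 960, 1120]);
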